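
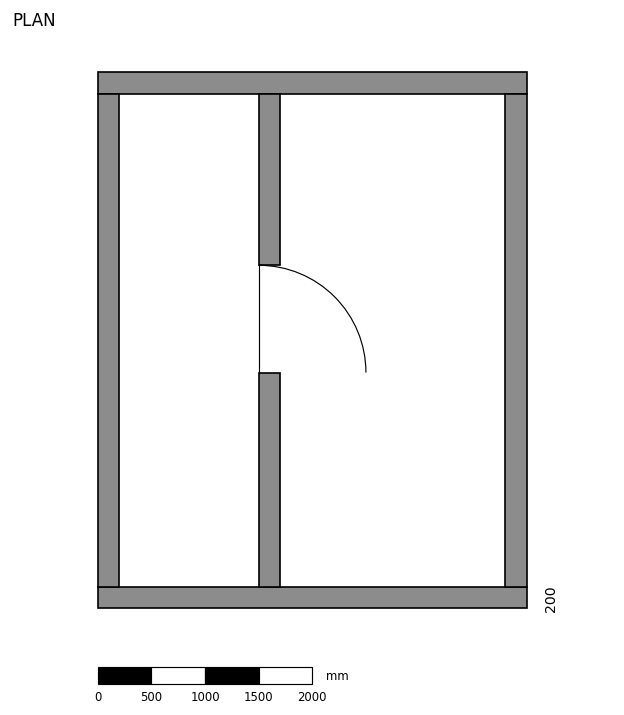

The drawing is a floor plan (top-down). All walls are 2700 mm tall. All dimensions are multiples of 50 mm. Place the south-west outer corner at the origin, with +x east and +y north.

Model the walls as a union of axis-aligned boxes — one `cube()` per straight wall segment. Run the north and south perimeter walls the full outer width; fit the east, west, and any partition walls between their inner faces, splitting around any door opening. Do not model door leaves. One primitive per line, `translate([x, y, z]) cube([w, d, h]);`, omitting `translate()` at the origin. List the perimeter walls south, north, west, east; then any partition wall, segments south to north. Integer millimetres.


cube([4000, 200, 2700]);
translate([0, 4800, 0]) cube([4000, 200, 2700]);
translate([0, 200, 0]) cube([200, 4600, 2700]);
translate([3800, 200, 0]) cube([200, 4600, 2700]);
translate([1500, 200, 0]) cube([200, 2000, 2700]);
translate([1500, 3200, 0]) cube([200, 1600, 2700]);


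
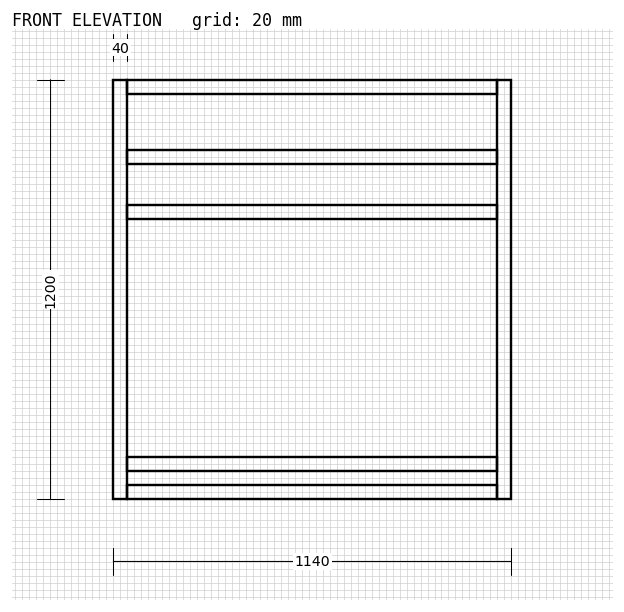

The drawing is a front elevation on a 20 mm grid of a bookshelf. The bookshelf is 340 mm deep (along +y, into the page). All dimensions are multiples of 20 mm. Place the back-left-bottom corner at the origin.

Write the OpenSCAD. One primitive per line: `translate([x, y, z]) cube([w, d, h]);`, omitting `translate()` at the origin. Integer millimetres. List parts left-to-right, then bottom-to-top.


cube([40, 340, 1200]);
translate([40, 0, 0]) cube([1060, 340, 40]);
translate([40, 0, 80]) cube([1060, 340, 40]);
translate([40, 0, 800]) cube([1060, 340, 40]);
translate([40, 0, 960]) cube([1060, 340, 40]);
translate([40, 0, 1160]) cube([1060, 340, 40]);
translate([1100, 0, 0]) cube([40, 340, 1200]);


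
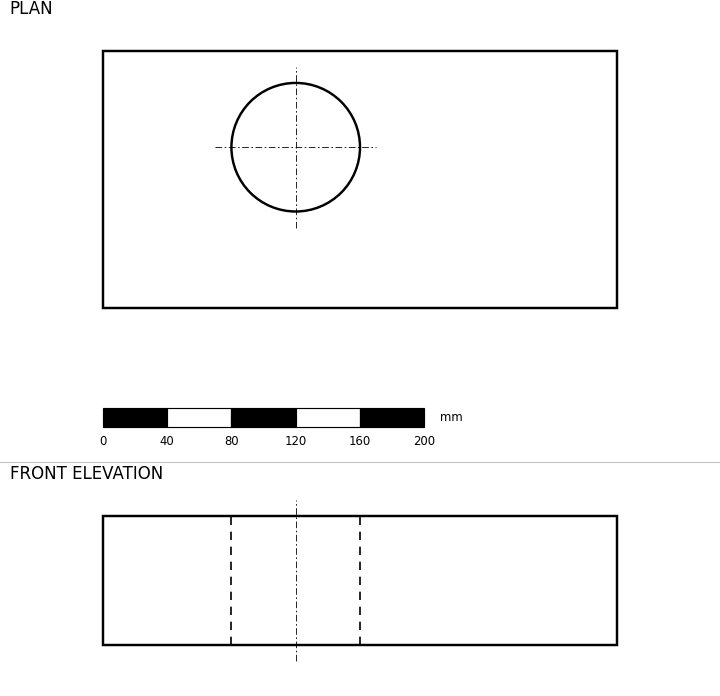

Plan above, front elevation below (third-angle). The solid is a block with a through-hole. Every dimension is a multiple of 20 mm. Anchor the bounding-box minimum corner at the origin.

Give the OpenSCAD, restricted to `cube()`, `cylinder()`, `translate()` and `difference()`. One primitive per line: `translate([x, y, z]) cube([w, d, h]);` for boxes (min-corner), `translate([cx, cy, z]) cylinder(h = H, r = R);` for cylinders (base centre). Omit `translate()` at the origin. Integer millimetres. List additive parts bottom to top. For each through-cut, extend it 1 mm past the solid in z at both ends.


difference() {
  cube([320, 160, 80]);
  translate([120, 100, -1]) cylinder(h = 82, r = 40);
}


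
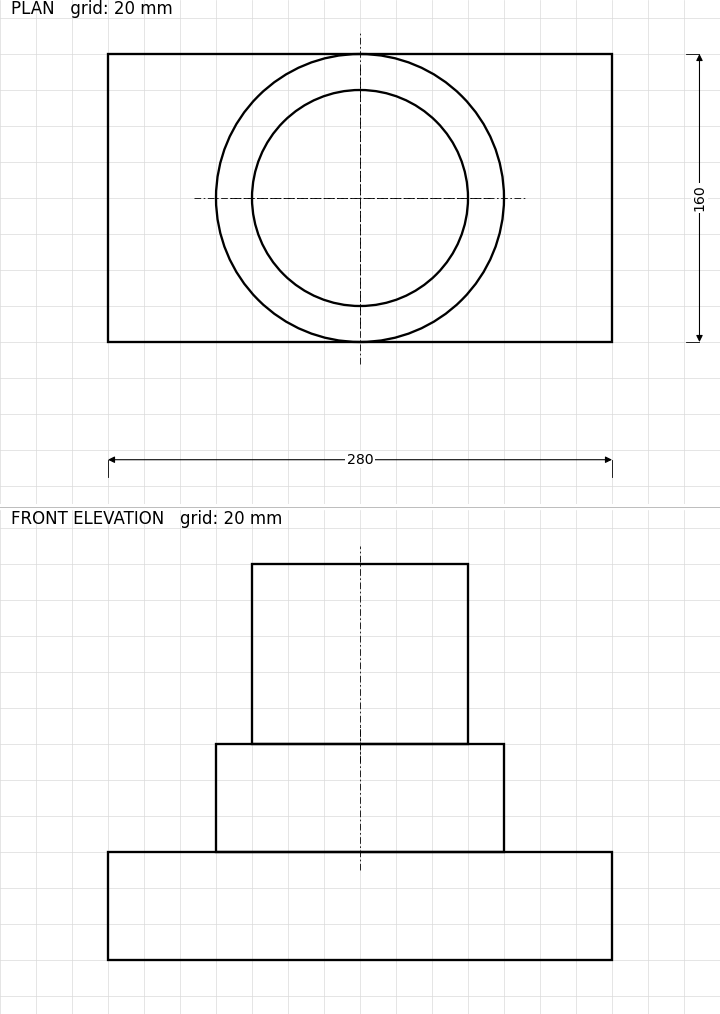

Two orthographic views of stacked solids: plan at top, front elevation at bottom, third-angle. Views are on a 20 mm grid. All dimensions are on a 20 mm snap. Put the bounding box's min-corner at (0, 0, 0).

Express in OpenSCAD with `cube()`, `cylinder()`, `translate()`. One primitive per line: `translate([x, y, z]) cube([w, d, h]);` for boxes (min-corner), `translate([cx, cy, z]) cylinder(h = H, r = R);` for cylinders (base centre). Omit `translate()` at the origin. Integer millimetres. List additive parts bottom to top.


cube([280, 160, 60]);
translate([140, 80, 60]) cylinder(h = 60, r = 80);
translate([140, 80, 120]) cylinder(h = 100, r = 60);


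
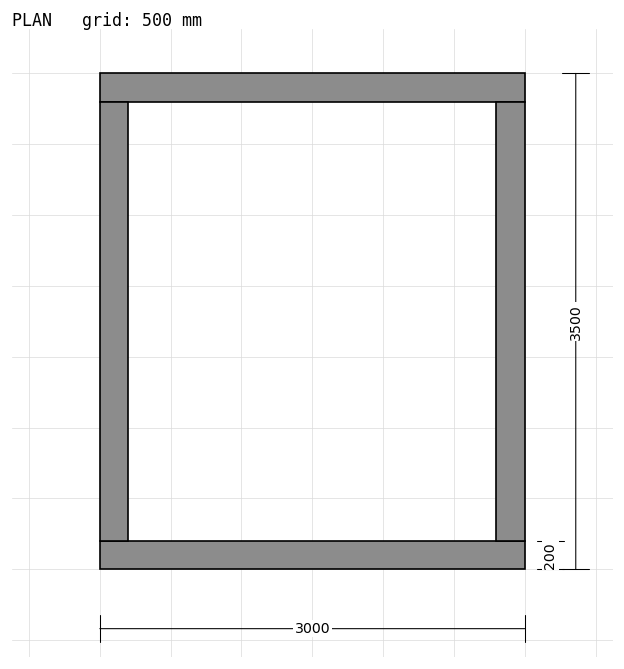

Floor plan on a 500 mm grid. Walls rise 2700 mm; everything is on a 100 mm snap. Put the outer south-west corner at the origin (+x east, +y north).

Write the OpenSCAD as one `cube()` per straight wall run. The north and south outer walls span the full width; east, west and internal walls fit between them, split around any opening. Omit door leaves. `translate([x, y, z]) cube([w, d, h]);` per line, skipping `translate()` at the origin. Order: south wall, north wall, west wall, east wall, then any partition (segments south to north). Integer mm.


cube([3000, 200, 2700]);
translate([0, 3300, 0]) cube([3000, 200, 2700]);
translate([0, 200, 0]) cube([200, 3100, 2700]);
translate([2800, 200, 0]) cube([200, 3100, 2700]);


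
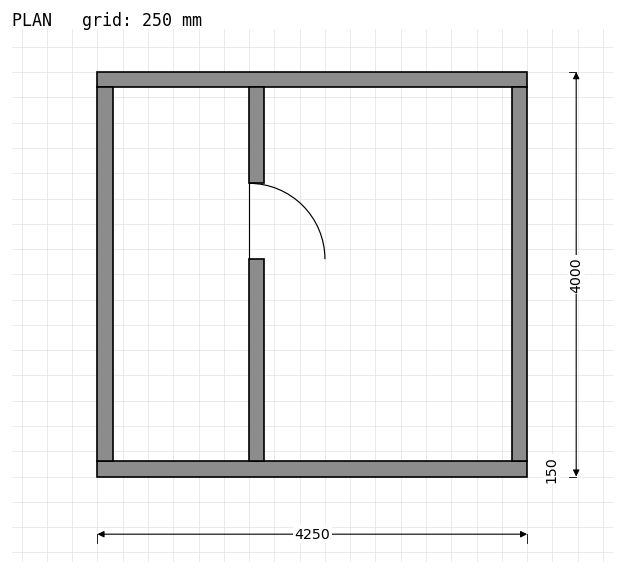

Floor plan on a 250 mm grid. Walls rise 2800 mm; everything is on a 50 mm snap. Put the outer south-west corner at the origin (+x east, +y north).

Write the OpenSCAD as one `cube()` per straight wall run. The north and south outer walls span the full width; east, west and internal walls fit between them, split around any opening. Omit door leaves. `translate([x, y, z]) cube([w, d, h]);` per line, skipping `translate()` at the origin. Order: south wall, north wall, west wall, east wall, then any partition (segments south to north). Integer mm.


cube([4250, 150, 2800]);
translate([0, 3850, 0]) cube([4250, 150, 2800]);
translate([0, 150, 0]) cube([150, 3700, 2800]);
translate([4100, 150, 0]) cube([150, 3700, 2800]);
translate([1500, 150, 0]) cube([150, 2000, 2800]);
translate([1500, 2900, 0]) cube([150, 950, 2800]);


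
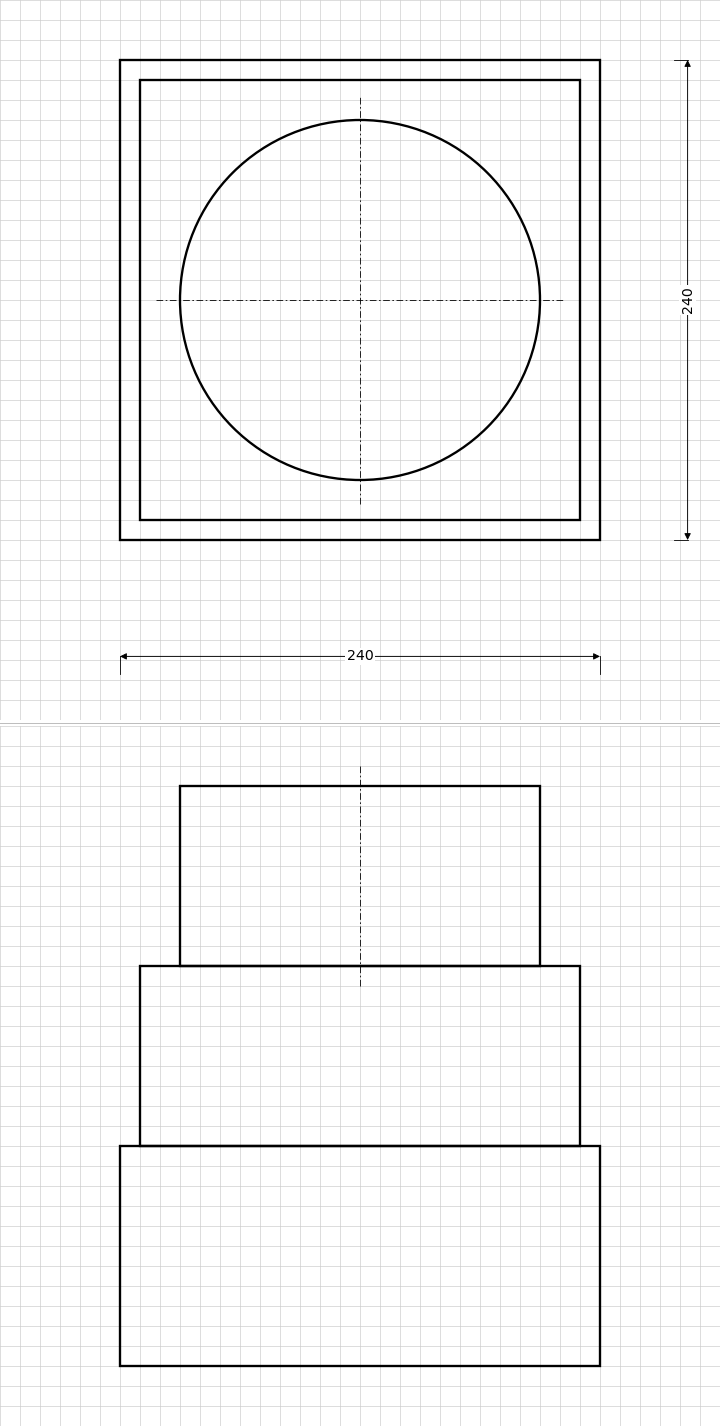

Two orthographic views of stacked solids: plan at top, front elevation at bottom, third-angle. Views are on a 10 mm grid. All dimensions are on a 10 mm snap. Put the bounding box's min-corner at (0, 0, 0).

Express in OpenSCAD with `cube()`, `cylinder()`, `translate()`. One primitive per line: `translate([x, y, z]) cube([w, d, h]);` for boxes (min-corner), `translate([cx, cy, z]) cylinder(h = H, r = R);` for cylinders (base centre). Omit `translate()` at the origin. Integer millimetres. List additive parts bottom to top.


cube([240, 240, 110]);
translate([10, 10, 110]) cube([220, 220, 90]);
translate([120, 120, 200]) cylinder(h = 90, r = 90);


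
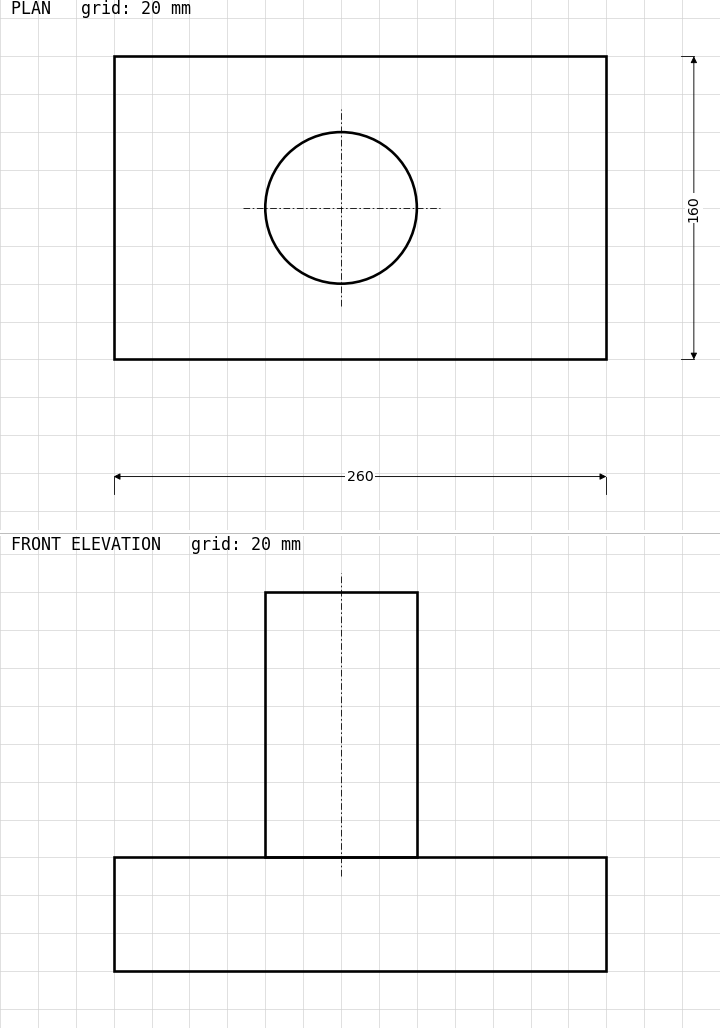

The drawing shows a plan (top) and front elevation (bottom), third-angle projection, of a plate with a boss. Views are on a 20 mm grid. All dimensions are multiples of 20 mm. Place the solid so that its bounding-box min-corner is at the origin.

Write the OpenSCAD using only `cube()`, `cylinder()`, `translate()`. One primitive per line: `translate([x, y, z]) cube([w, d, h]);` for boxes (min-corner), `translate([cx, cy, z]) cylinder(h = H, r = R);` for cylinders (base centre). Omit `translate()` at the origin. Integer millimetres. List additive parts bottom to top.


cube([260, 160, 60]);
translate([120, 80, 60]) cylinder(h = 140, r = 40);


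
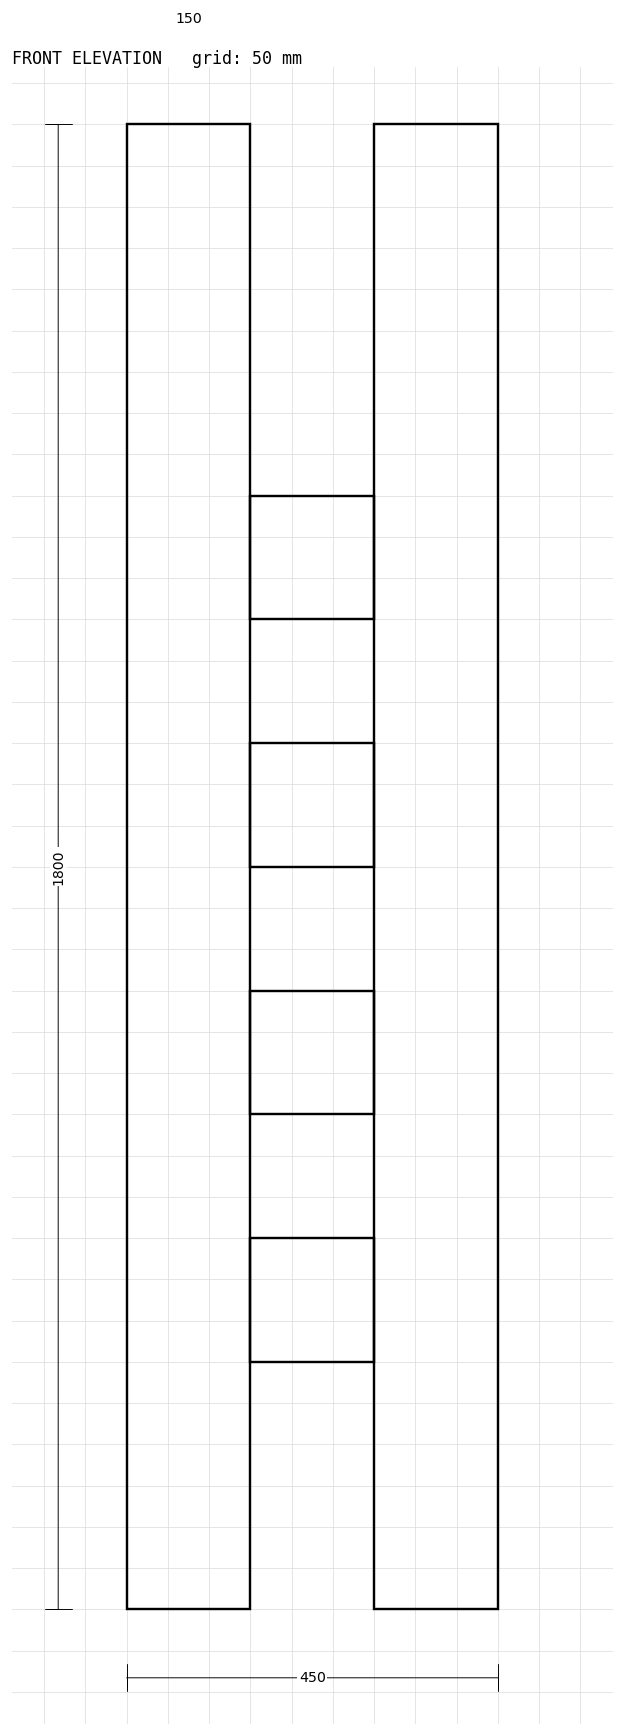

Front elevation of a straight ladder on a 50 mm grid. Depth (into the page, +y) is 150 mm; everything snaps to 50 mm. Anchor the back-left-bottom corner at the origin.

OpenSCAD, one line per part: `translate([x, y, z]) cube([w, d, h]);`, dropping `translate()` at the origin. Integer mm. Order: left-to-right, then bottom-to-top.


cube([150, 150, 1800]);
translate([150, 0, 300]) cube([150, 150, 150]);
translate([150, 0, 600]) cube([150, 150, 150]);
translate([150, 0, 900]) cube([150, 150, 150]);
translate([150, 0, 1200]) cube([150, 150, 150]);
translate([300, 0, 0]) cube([150, 150, 1800]);


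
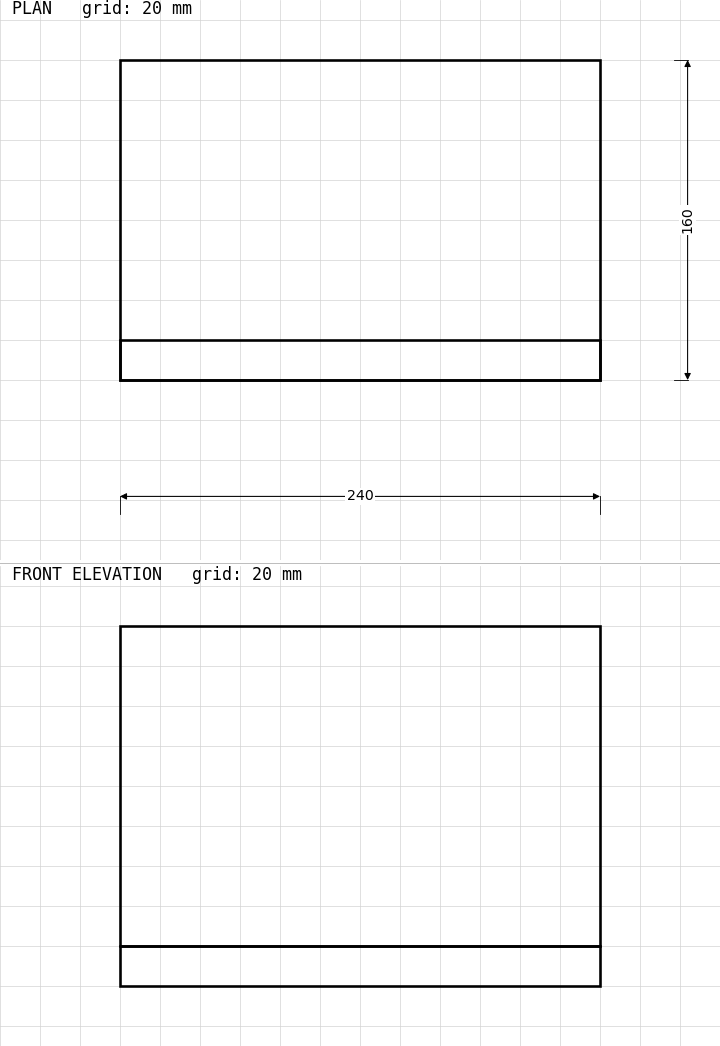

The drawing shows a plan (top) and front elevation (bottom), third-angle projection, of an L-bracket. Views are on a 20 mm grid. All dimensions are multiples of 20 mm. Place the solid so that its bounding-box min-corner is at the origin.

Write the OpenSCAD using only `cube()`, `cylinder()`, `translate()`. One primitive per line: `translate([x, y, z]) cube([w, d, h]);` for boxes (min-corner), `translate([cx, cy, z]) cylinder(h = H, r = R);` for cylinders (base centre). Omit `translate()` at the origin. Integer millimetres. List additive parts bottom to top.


cube([240, 160, 20]);
translate([0, 0, 20]) cube([240, 20, 160]);


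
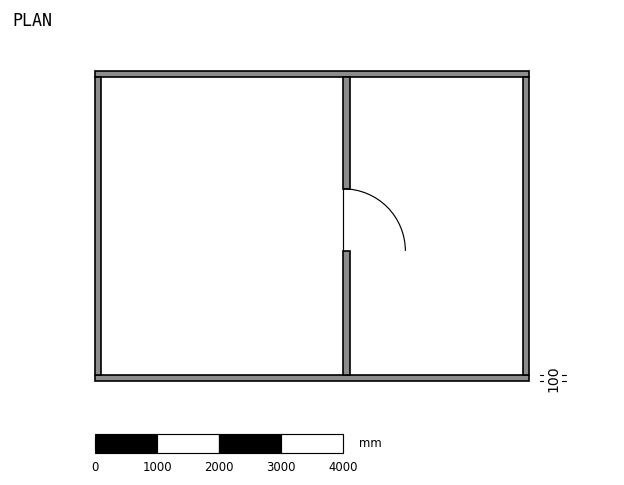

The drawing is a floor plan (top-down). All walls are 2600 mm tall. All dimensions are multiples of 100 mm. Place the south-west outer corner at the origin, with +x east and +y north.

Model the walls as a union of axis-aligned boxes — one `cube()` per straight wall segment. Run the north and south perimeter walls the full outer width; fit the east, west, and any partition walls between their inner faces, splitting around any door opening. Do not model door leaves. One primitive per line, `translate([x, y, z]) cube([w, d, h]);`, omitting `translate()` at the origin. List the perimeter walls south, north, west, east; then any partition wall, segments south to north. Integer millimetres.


cube([7000, 100, 2600]);
translate([0, 4900, 0]) cube([7000, 100, 2600]);
translate([0, 100, 0]) cube([100, 4800, 2600]);
translate([6900, 100, 0]) cube([100, 4800, 2600]);
translate([4000, 100, 0]) cube([100, 2000, 2600]);
translate([4000, 3100, 0]) cube([100, 1800, 2600]);


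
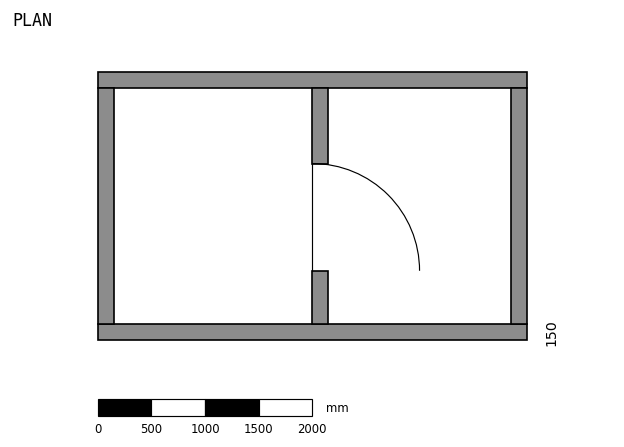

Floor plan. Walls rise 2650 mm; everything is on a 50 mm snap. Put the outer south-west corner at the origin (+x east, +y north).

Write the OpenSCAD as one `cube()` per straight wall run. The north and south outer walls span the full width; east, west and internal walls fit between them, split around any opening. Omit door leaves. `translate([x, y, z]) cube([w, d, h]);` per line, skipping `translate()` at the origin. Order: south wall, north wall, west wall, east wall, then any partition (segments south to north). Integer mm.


cube([4000, 150, 2650]);
translate([0, 2350, 0]) cube([4000, 150, 2650]);
translate([0, 150, 0]) cube([150, 2200, 2650]);
translate([3850, 150, 0]) cube([150, 2200, 2650]);
translate([2000, 150, 0]) cube([150, 500, 2650]);
translate([2000, 1650, 0]) cube([150, 700, 2650]);


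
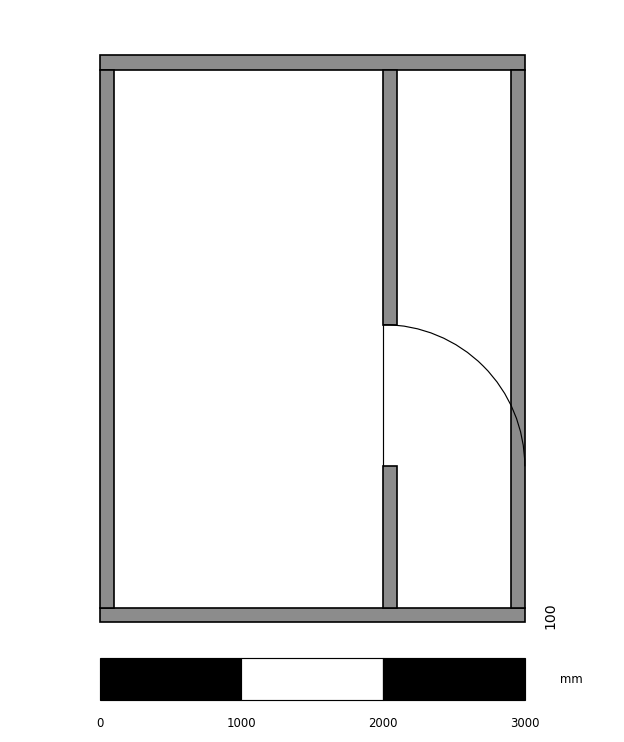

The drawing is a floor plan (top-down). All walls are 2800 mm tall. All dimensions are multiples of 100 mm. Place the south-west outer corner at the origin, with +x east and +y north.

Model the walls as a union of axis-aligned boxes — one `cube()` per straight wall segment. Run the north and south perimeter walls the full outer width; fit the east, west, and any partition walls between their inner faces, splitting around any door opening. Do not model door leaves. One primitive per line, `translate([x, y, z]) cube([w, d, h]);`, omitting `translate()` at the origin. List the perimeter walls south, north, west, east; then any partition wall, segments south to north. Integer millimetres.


cube([3000, 100, 2800]);
translate([0, 3900, 0]) cube([3000, 100, 2800]);
translate([0, 100, 0]) cube([100, 3800, 2800]);
translate([2900, 100, 0]) cube([100, 3800, 2800]);
translate([2000, 100, 0]) cube([100, 1000, 2800]);
translate([2000, 2100, 0]) cube([100, 1800, 2800]);


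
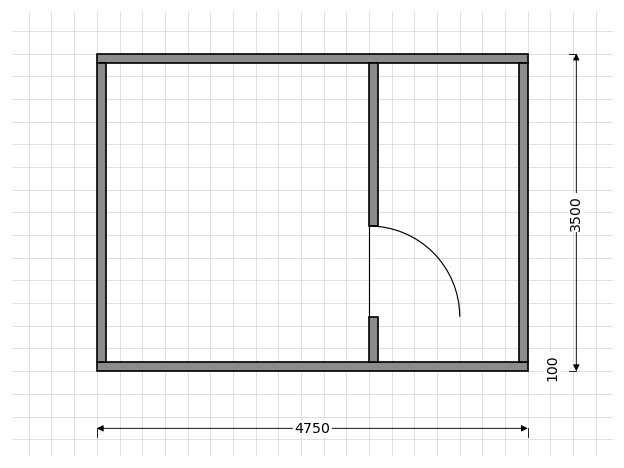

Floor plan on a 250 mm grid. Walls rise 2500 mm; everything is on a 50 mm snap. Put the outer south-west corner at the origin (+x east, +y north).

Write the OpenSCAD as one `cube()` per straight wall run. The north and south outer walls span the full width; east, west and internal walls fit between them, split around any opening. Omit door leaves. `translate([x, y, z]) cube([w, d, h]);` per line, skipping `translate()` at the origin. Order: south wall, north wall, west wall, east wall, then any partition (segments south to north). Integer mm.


cube([4750, 100, 2500]);
translate([0, 3400, 0]) cube([4750, 100, 2500]);
translate([0, 100, 0]) cube([100, 3300, 2500]);
translate([4650, 100, 0]) cube([100, 3300, 2500]);
translate([3000, 100, 0]) cube([100, 500, 2500]);
translate([3000, 1600, 0]) cube([100, 1800, 2500]);


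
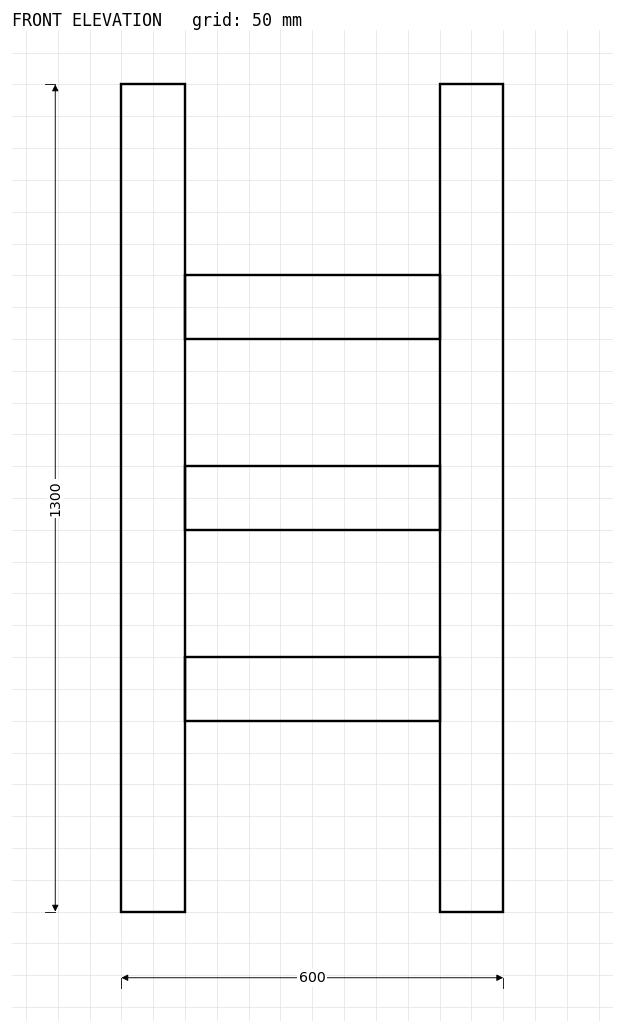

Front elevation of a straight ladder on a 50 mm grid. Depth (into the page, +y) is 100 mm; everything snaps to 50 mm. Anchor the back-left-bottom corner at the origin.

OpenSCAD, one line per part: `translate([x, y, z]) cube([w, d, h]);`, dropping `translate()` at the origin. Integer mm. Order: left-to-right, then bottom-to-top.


cube([100, 100, 1300]);
translate([100, 0, 300]) cube([400, 100, 100]);
translate([100, 0, 600]) cube([400, 100, 100]);
translate([100, 0, 900]) cube([400, 100, 100]);
translate([500, 0, 0]) cube([100, 100, 1300]);


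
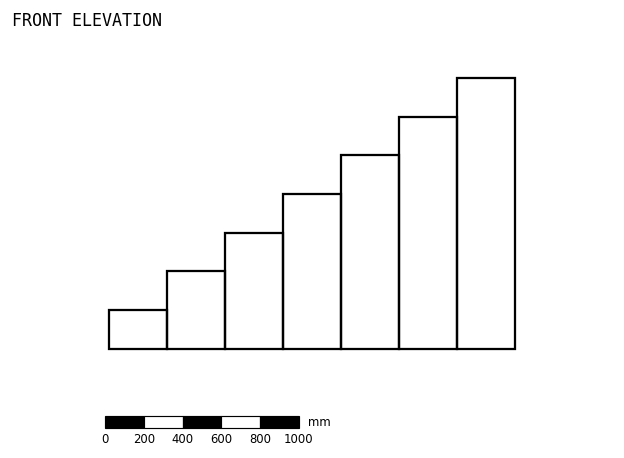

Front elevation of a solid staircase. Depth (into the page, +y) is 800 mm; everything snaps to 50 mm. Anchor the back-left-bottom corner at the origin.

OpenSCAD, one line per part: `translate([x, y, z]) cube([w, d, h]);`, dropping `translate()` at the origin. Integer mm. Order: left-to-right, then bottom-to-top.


cube([300, 800, 200]);
translate([300, 0, 0]) cube([300, 800, 400]);
translate([600, 0, 0]) cube([300, 800, 600]);
translate([900, 0, 0]) cube([300, 800, 800]);
translate([1200, 0, 0]) cube([300, 800, 1000]);
translate([1500, 0, 0]) cube([300, 800, 1200]);
translate([1800, 0, 0]) cube([300, 800, 1400]);


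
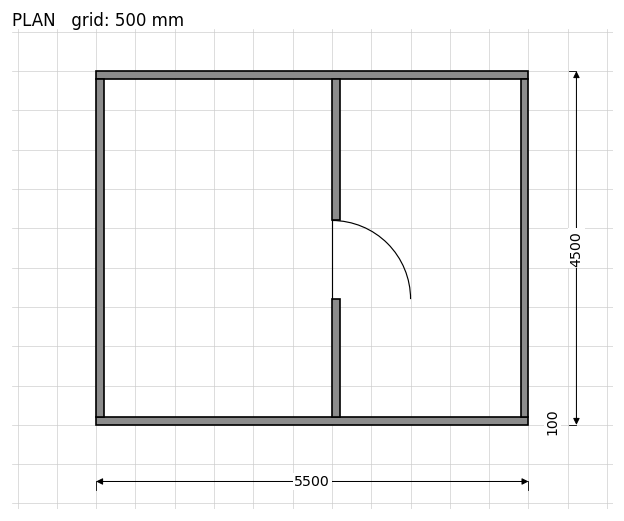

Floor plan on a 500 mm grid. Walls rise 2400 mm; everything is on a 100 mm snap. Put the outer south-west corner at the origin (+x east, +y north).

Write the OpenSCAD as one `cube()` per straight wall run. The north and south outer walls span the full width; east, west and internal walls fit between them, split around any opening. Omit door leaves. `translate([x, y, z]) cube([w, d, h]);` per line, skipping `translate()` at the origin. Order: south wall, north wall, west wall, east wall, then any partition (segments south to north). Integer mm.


cube([5500, 100, 2400]);
translate([0, 4400, 0]) cube([5500, 100, 2400]);
translate([0, 100, 0]) cube([100, 4300, 2400]);
translate([5400, 100, 0]) cube([100, 4300, 2400]);
translate([3000, 100, 0]) cube([100, 1500, 2400]);
translate([3000, 2600, 0]) cube([100, 1800, 2400]);


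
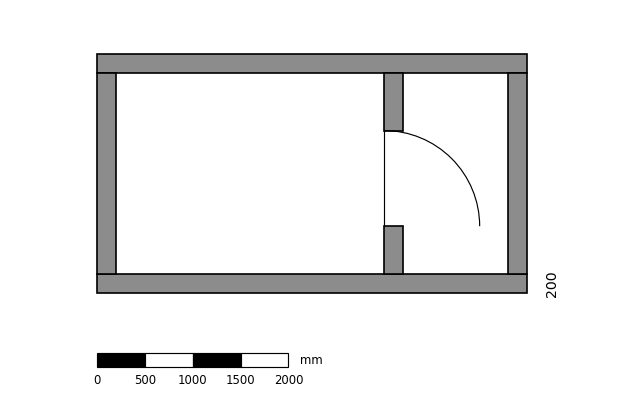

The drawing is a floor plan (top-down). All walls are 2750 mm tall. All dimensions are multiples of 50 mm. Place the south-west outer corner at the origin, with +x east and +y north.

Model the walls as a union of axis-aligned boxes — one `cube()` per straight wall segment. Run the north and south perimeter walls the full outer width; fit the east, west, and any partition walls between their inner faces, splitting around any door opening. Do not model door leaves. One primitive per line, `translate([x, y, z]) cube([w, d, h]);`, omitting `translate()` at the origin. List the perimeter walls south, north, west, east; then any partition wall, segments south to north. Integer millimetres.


cube([4500, 200, 2750]);
translate([0, 2300, 0]) cube([4500, 200, 2750]);
translate([0, 200, 0]) cube([200, 2100, 2750]);
translate([4300, 200, 0]) cube([200, 2100, 2750]);
translate([3000, 200, 0]) cube([200, 500, 2750]);
translate([3000, 1700, 0]) cube([200, 600, 2750]);


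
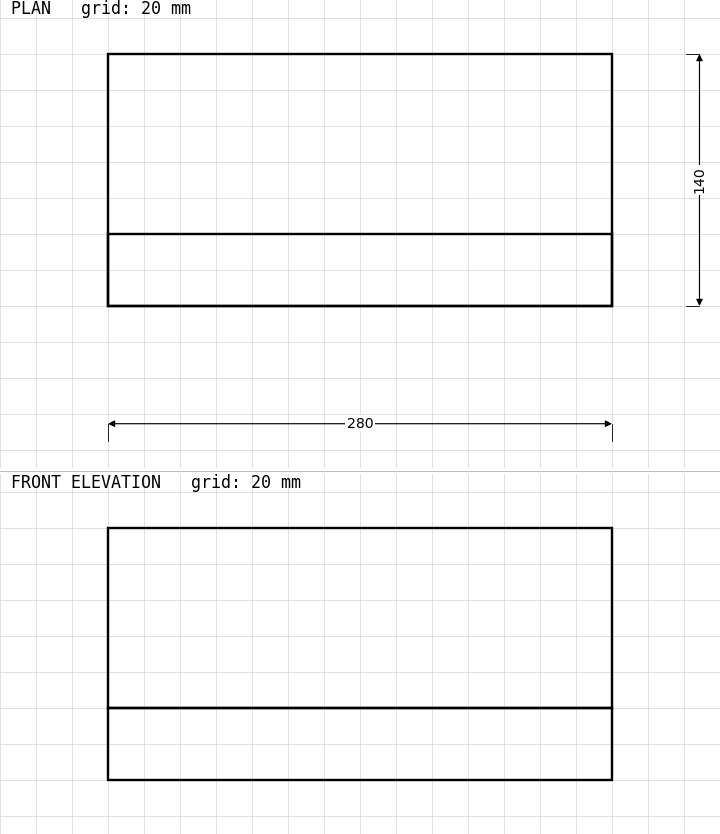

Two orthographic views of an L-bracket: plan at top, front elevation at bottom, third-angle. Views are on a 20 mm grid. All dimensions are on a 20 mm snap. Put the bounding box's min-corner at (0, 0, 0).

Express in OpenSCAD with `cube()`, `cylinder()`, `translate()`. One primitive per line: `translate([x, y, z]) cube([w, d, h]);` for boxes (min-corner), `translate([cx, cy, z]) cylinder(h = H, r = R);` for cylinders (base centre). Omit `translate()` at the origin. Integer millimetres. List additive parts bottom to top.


cube([280, 140, 40]);
translate([0, 0, 40]) cube([280, 40, 100]);


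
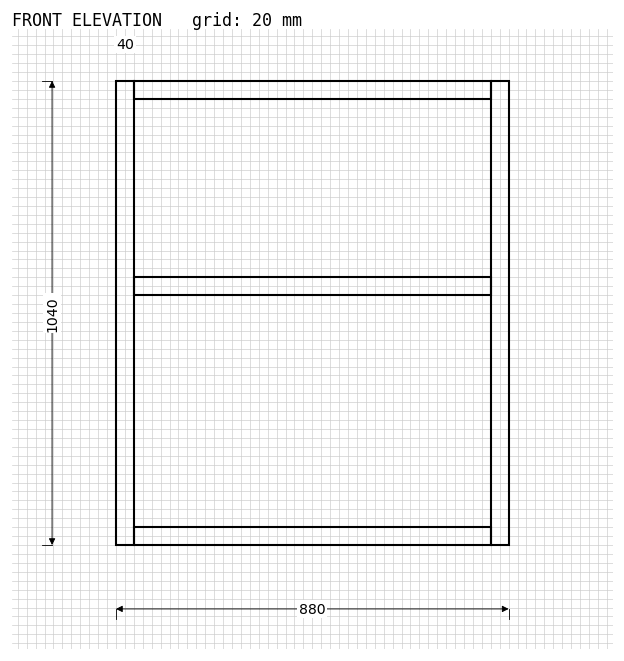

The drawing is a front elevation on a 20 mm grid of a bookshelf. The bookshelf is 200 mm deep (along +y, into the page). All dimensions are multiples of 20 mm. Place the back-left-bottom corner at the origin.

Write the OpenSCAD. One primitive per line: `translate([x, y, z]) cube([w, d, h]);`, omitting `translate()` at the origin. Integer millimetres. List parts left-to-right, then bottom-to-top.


cube([40, 200, 1040]);
translate([40, 0, 0]) cube([800, 200, 40]);
translate([40, 0, 560]) cube([800, 200, 40]);
translate([40, 0, 1000]) cube([800, 200, 40]);
translate([840, 0, 0]) cube([40, 200, 1040]);


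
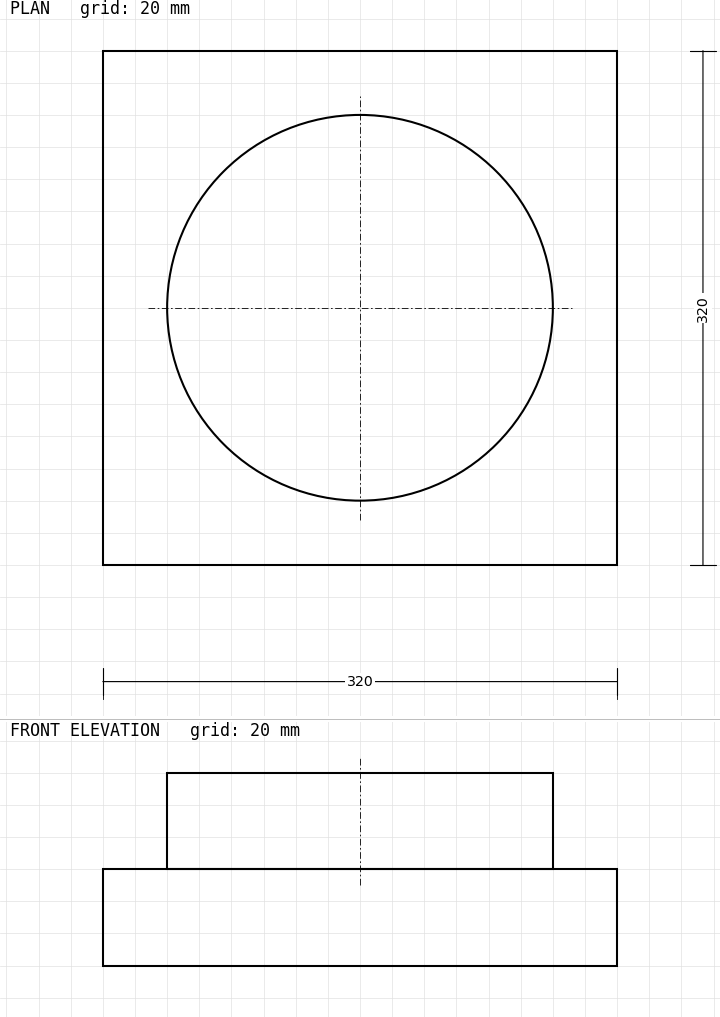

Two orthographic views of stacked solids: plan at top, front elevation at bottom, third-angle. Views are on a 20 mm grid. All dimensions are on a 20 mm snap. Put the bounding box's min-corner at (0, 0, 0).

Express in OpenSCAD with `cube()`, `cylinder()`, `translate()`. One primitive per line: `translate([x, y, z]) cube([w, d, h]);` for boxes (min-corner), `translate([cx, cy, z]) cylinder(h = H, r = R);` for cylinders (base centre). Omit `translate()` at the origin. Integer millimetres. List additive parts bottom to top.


cube([320, 320, 60]);
translate([160, 160, 60]) cylinder(h = 60, r = 120);


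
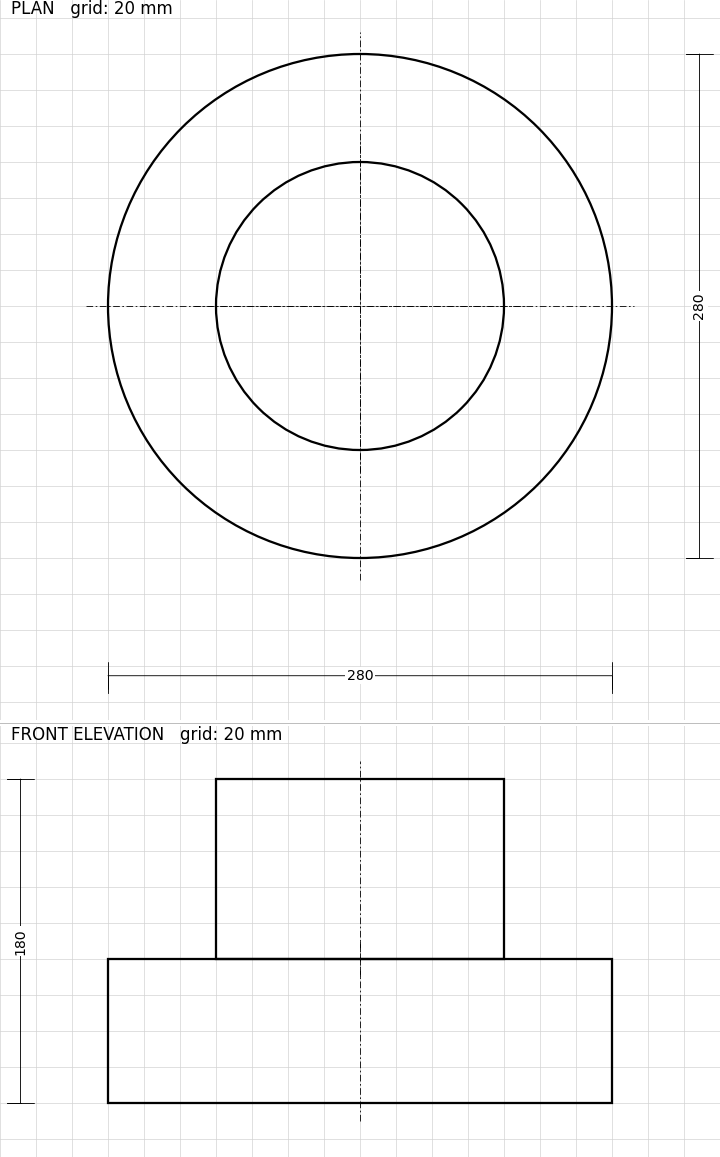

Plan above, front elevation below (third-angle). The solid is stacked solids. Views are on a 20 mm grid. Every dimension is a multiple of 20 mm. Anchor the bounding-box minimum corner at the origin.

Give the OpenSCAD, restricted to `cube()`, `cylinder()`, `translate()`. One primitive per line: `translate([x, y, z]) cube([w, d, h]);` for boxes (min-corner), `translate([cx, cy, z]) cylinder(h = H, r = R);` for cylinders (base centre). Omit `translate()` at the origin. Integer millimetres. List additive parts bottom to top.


translate([140, 140, 0]) cylinder(h = 80, r = 140);
translate([140, 140, 80]) cylinder(h = 100, r = 80);


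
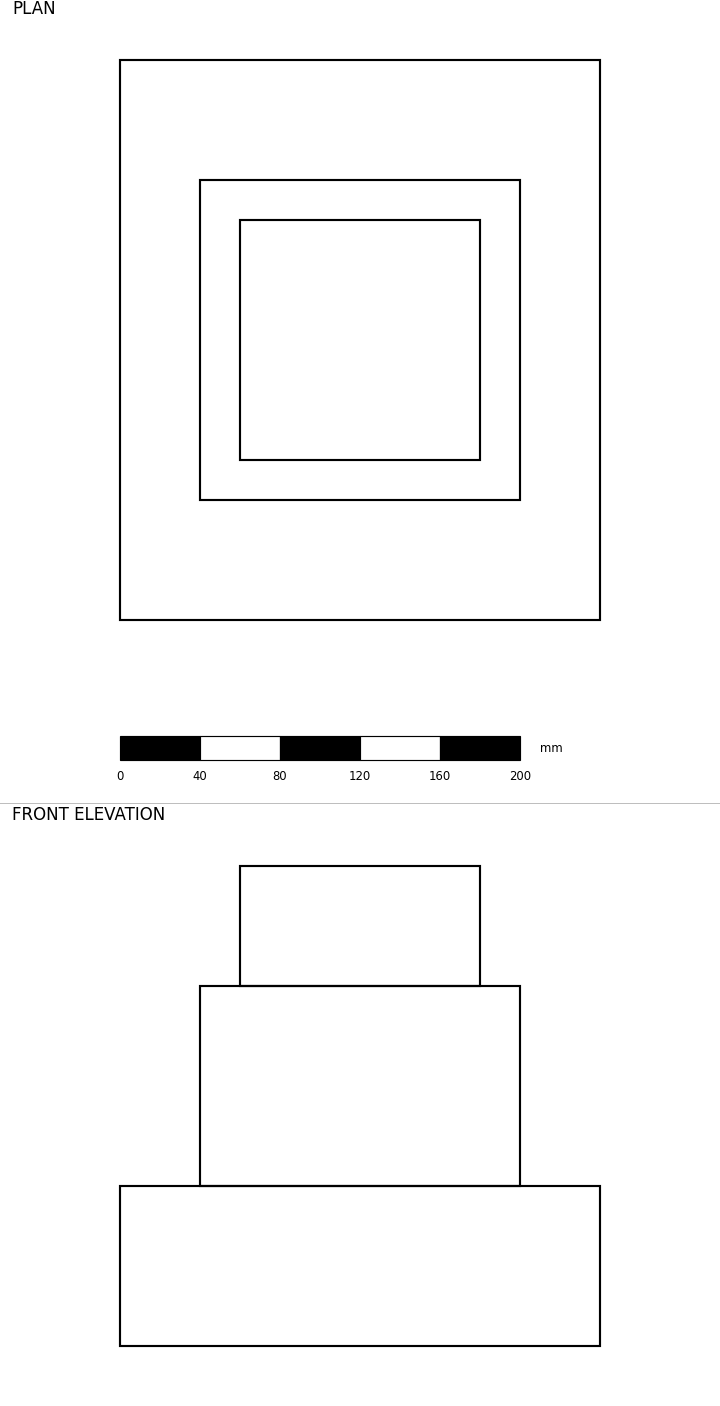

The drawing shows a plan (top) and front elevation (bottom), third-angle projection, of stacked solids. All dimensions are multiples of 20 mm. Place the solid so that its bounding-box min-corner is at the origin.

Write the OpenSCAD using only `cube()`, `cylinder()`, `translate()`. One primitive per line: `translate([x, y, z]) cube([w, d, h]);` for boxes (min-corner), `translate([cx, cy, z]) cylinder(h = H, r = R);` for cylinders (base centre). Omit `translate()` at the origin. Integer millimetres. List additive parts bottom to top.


cube([240, 280, 80]);
translate([40, 60, 80]) cube([160, 160, 100]);
translate([60, 80, 180]) cube([120, 120, 60]);


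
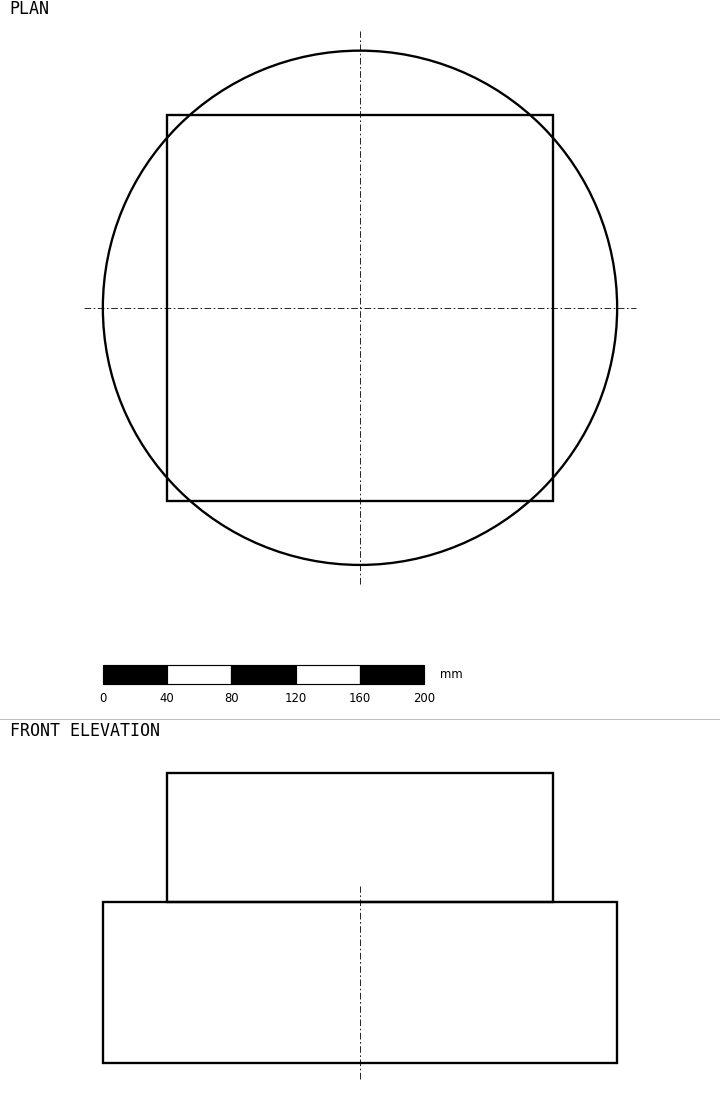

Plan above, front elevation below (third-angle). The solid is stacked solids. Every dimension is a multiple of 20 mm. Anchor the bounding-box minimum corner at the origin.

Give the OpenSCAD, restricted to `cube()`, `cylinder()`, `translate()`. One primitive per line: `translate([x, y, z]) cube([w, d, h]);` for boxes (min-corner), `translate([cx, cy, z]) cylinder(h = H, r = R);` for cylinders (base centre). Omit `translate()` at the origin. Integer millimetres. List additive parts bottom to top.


translate([160, 160, 0]) cylinder(h = 100, r = 160);
translate([40, 40, 100]) cube([240, 240, 80]);


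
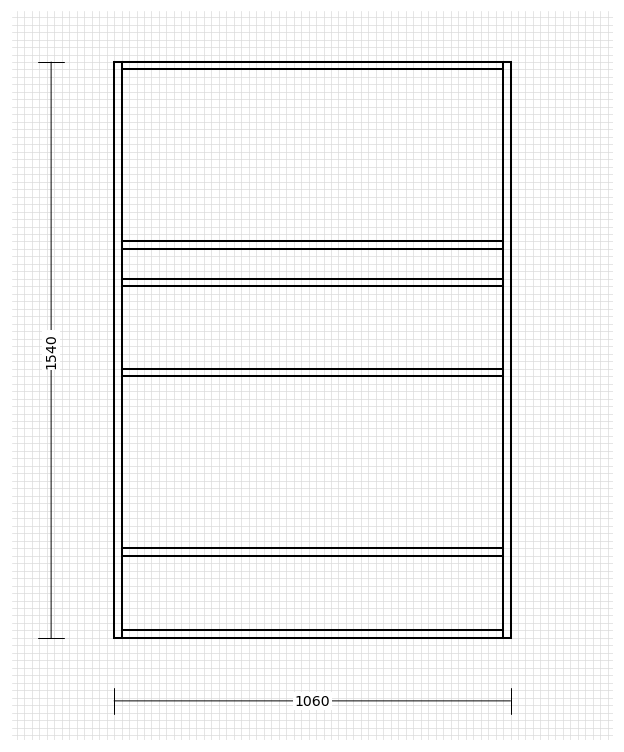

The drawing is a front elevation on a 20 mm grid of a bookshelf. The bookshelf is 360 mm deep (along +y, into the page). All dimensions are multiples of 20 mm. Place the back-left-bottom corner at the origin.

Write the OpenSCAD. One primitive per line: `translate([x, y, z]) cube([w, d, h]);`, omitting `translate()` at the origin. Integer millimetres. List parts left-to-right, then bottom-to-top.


cube([20, 360, 1540]);
translate([20, 0, 0]) cube([1020, 360, 20]);
translate([20, 0, 220]) cube([1020, 360, 20]);
translate([20, 0, 700]) cube([1020, 360, 20]);
translate([20, 0, 940]) cube([1020, 360, 20]);
translate([20, 0, 1040]) cube([1020, 360, 20]);
translate([20, 0, 1520]) cube([1020, 360, 20]);
translate([1040, 0, 0]) cube([20, 360, 1540]);


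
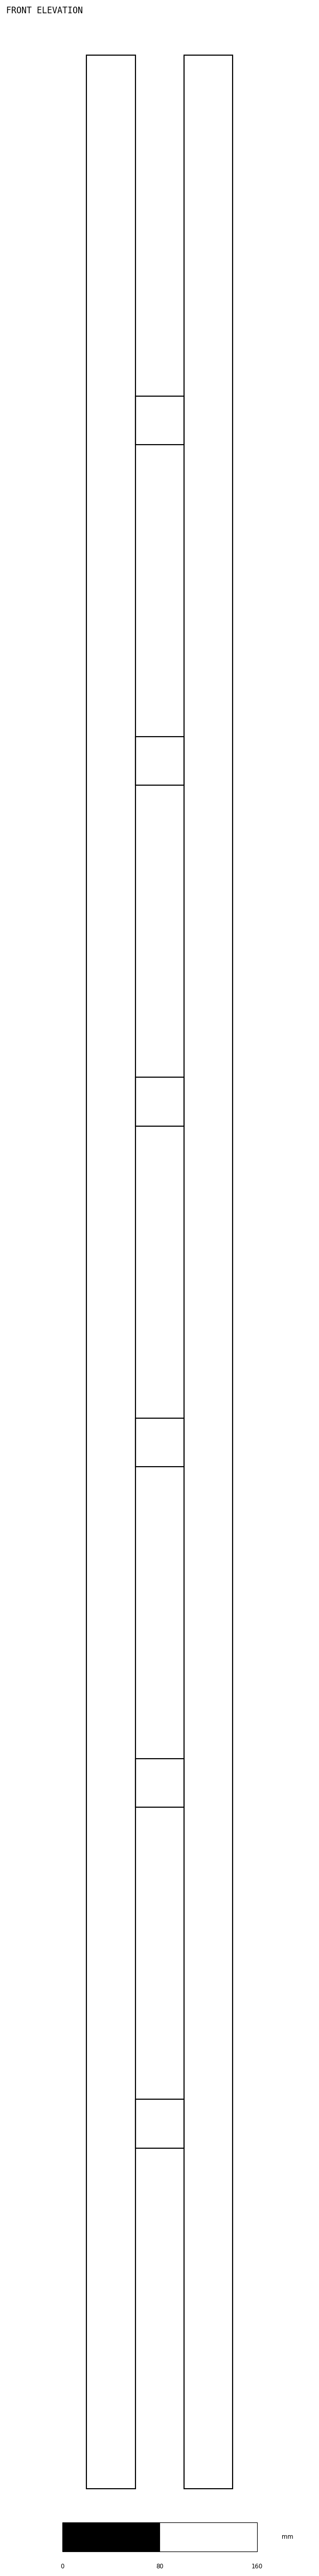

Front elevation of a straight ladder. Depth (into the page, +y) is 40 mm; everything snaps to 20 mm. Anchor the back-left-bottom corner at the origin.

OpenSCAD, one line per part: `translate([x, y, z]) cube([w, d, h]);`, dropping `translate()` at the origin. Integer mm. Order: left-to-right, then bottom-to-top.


cube([40, 40, 2000]);
translate([40, 0, 280]) cube([40, 40, 40]);
translate([40, 0, 560]) cube([40, 40, 40]);
translate([40, 0, 840]) cube([40, 40, 40]);
translate([40, 0, 1120]) cube([40, 40, 40]);
translate([40, 0, 1400]) cube([40, 40, 40]);
translate([40, 0, 1680]) cube([40, 40, 40]);
translate([80, 0, 0]) cube([40, 40, 2000]);


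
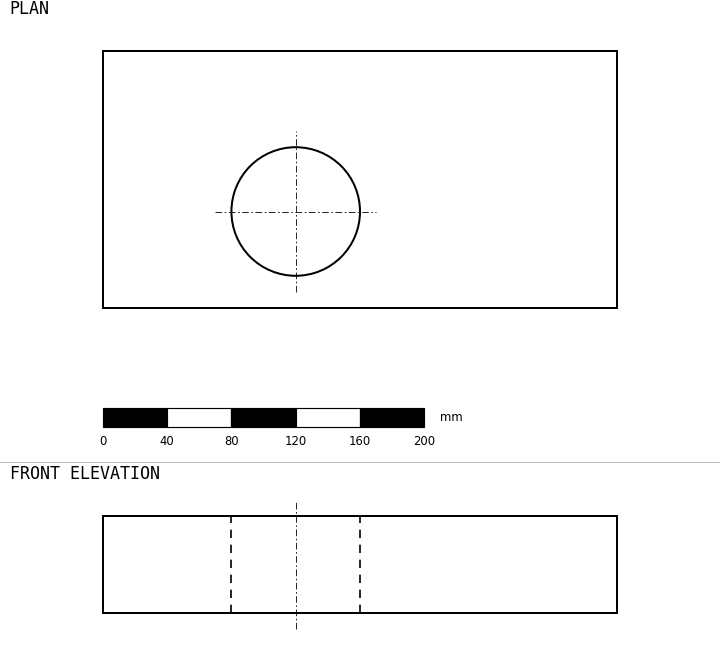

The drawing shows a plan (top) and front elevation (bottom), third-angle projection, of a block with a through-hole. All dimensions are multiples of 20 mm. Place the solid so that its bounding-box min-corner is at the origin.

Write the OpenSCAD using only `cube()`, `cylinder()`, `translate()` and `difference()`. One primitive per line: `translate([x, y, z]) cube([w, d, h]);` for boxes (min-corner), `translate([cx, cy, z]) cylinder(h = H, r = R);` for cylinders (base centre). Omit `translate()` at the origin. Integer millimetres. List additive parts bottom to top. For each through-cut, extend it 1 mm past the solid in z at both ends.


difference() {
  cube([320, 160, 60]);
  translate([120, 60, -1]) cylinder(h = 62, r = 40);
}


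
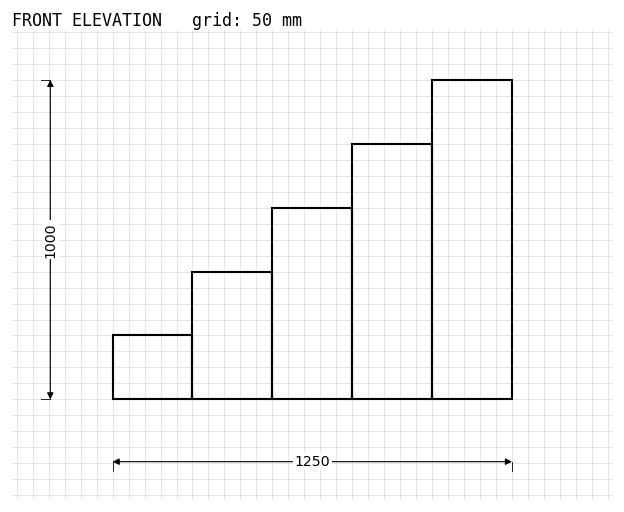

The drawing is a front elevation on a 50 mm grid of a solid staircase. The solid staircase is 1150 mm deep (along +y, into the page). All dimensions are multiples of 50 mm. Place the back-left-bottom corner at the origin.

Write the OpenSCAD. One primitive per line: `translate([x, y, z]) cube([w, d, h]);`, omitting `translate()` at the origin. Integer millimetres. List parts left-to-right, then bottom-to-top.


cube([250, 1150, 200]);
translate([250, 0, 0]) cube([250, 1150, 400]);
translate([500, 0, 0]) cube([250, 1150, 600]);
translate([750, 0, 0]) cube([250, 1150, 800]);
translate([1000, 0, 0]) cube([250, 1150, 1000]);


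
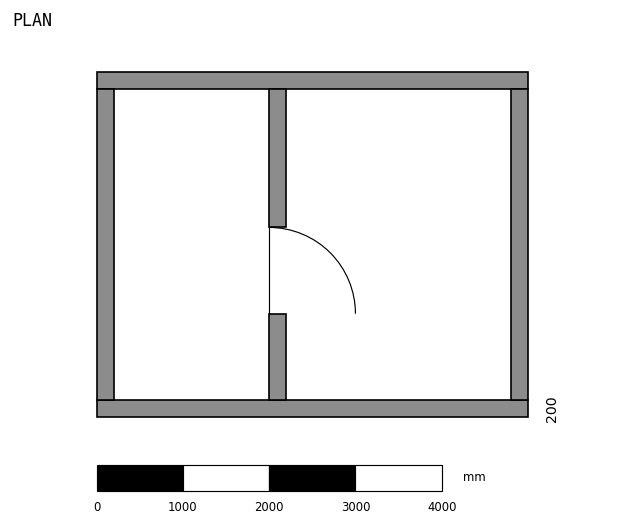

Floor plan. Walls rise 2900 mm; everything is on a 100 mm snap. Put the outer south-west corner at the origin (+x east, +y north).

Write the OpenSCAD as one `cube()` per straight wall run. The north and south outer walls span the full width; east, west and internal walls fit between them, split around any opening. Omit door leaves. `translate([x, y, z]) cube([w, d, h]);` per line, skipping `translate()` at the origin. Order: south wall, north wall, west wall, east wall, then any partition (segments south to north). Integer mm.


cube([5000, 200, 2900]);
translate([0, 3800, 0]) cube([5000, 200, 2900]);
translate([0, 200, 0]) cube([200, 3600, 2900]);
translate([4800, 200, 0]) cube([200, 3600, 2900]);
translate([2000, 200, 0]) cube([200, 1000, 2900]);
translate([2000, 2200, 0]) cube([200, 1600, 2900]);


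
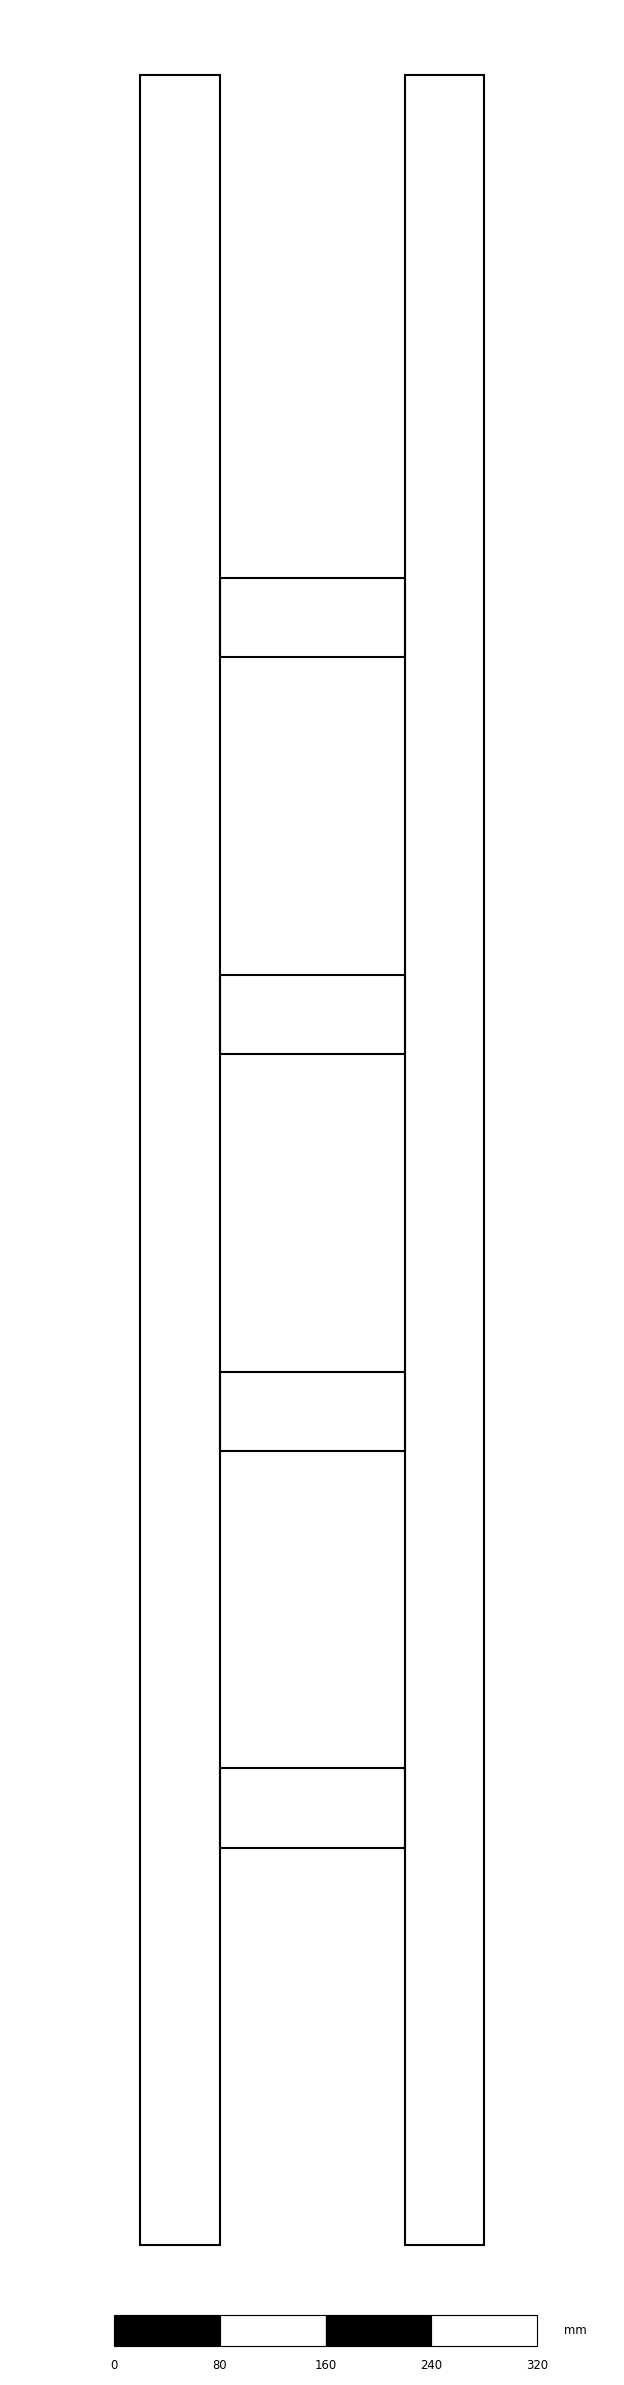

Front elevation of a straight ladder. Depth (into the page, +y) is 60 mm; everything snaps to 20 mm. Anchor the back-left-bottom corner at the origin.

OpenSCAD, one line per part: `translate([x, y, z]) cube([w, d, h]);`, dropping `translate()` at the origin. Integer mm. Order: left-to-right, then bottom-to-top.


cube([60, 60, 1640]);
translate([60, 0, 300]) cube([140, 60, 60]);
translate([60, 0, 600]) cube([140, 60, 60]);
translate([60, 0, 900]) cube([140, 60, 60]);
translate([60, 0, 1200]) cube([140, 60, 60]);
translate([200, 0, 0]) cube([60, 60, 1640]);


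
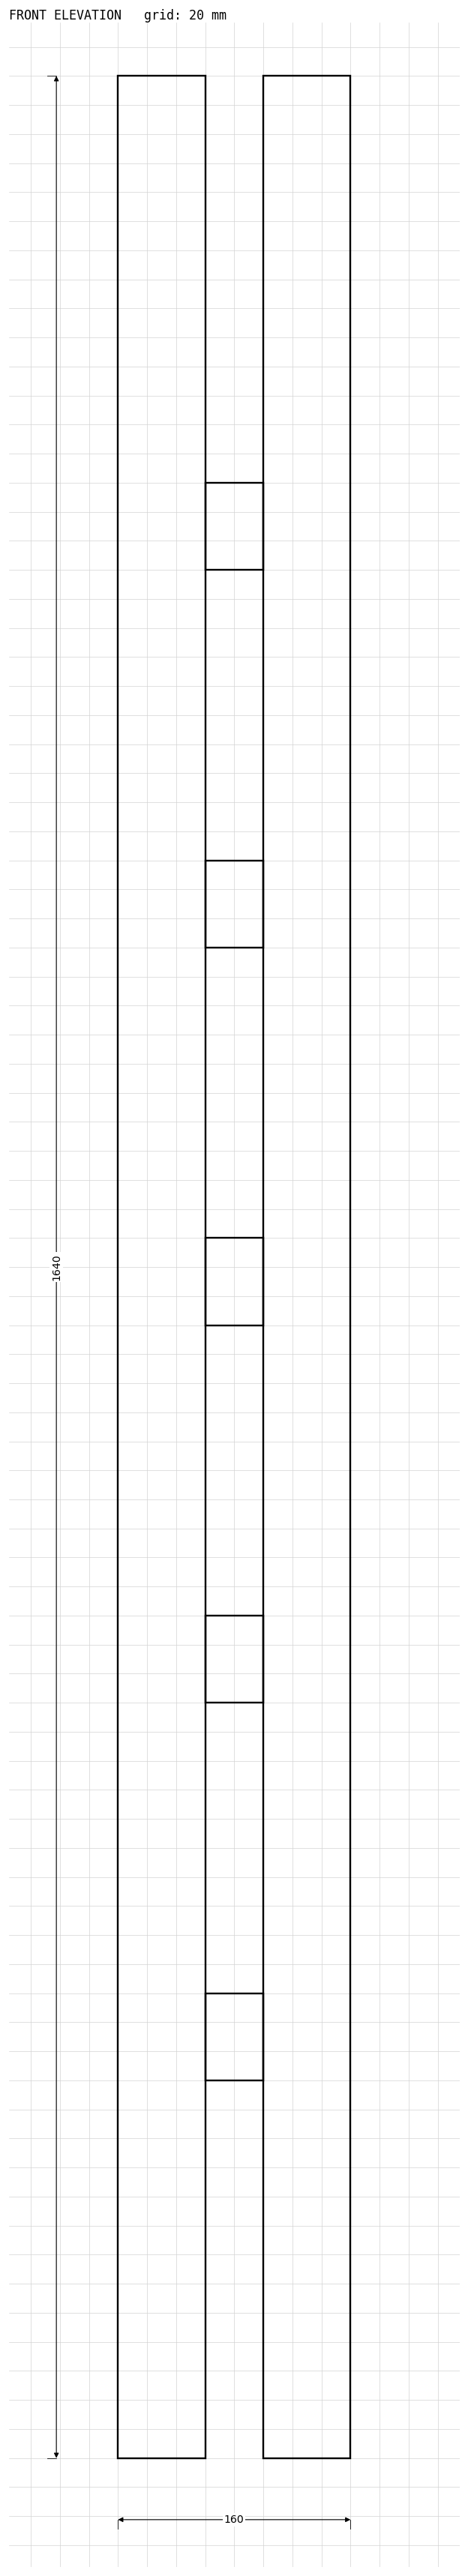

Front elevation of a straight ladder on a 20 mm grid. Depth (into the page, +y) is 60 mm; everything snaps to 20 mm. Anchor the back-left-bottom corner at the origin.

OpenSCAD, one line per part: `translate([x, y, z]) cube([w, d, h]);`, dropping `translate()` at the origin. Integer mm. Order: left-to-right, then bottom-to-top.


cube([60, 60, 1640]);
translate([60, 0, 260]) cube([40, 60, 60]);
translate([60, 0, 520]) cube([40, 60, 60]);
translate([60, 0, 780]) cube([40, 60, 60]);
translate([60, 0, 1040]) cube([40, 60, 60]);
translate([60, 0, 1300]) cube([40, 60, 60]);
translate([100, 0, 0]) cube([60, 60, 1640]);


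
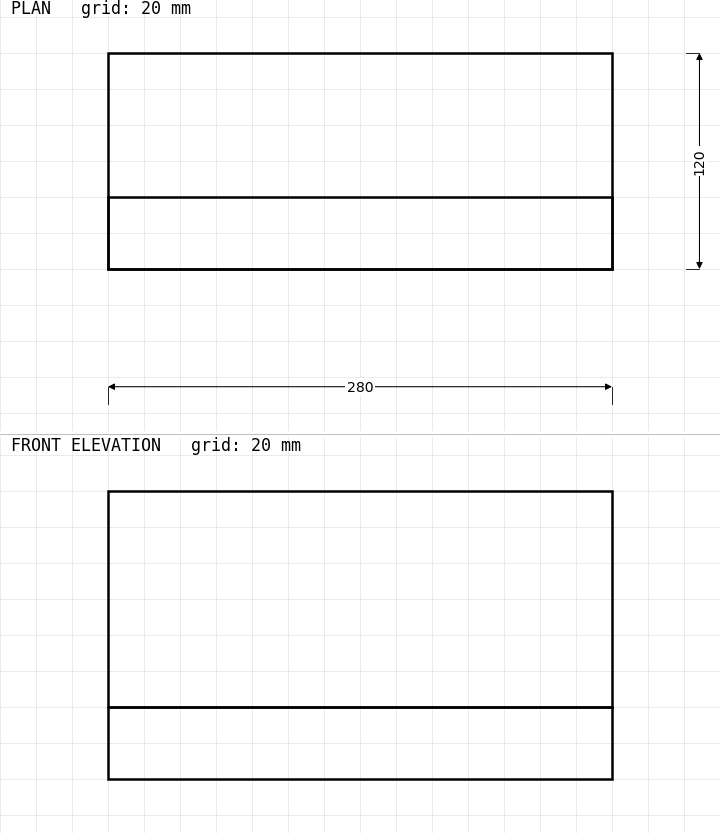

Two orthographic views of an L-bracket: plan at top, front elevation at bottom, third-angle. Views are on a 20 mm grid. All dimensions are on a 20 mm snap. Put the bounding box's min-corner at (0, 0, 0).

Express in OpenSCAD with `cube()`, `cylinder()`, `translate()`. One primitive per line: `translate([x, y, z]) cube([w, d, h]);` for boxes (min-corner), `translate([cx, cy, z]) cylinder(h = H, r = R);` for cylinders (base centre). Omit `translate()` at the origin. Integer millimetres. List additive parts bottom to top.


cube([280, 120, 40]);
translate([0, 0, 40]) cube([280, 40, 120]);


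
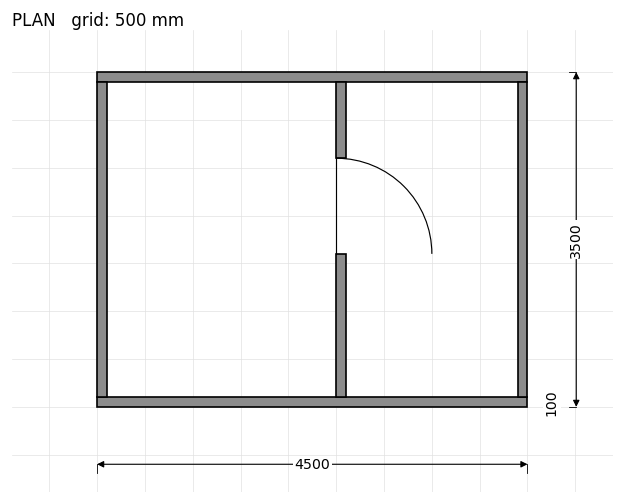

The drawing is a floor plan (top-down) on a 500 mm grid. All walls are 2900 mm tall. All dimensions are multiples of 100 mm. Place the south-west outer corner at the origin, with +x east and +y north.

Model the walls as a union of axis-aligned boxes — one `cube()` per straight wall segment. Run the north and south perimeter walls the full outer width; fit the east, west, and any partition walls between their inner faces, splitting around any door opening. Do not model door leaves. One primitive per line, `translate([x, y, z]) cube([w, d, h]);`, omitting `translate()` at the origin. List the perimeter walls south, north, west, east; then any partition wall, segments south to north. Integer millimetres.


cube([4500, 100, 2900]);
translate([0, 3400, 0]) cube([4500, 100, 2900]);
translate([0, 100, 0]) cube([100, 3300, 2900]);
translate([4400, 100, 0]) cube([100, 3300, 2900]);
translate([2500, 100, 0]) cube([100, 1500, 2900]);
translate([2500, 2600, 0]) cube([100, 800, 2900]);


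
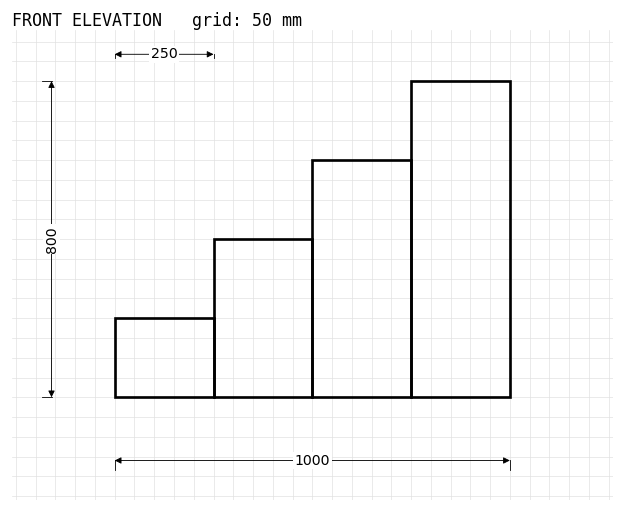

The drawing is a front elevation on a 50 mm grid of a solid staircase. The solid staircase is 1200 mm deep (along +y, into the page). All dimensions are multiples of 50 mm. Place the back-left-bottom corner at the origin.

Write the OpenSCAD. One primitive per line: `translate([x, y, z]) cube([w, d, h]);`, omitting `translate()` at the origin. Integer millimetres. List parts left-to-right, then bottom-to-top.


cube([250, 1200, 200]);
translate([250, 0, 0]) cube([250, 1200, 400]);
translate([500, 0, 0]) cube([250, 1200, 600]);
translate([750, 0, 0]) cube([250, 1200, 800]);


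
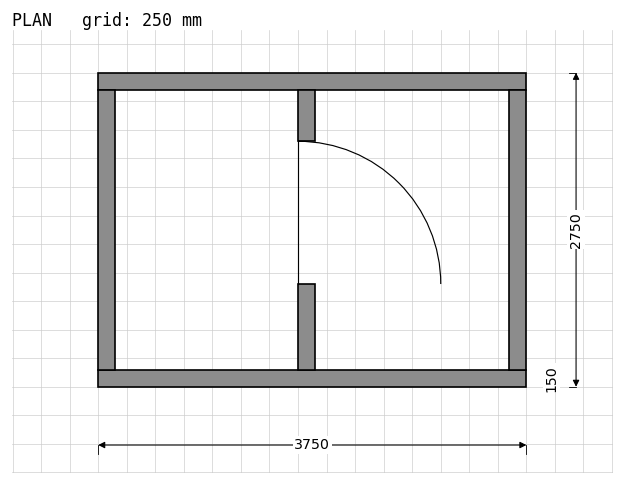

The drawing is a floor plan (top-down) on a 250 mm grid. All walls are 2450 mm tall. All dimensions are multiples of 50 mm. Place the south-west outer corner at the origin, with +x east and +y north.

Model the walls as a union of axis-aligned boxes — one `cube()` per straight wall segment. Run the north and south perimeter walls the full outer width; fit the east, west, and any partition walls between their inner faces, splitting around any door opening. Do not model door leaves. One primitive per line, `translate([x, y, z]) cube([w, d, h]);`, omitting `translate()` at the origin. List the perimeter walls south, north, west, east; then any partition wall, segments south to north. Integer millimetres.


cube([3750, 150, 2450]);
translate([0, 2600, 0]) cube([3750, 150, 2450]);
translate([0, 150, 0]) cube([150, 2450, 2450]);
translate([3600, 150, 0]) cube([150, 2450, 2450]);
translate([1750, 150, 0]) cube([150, 750, 2450]);
translate([1750, 2150, 0]) cube([150, 450, 2450]);


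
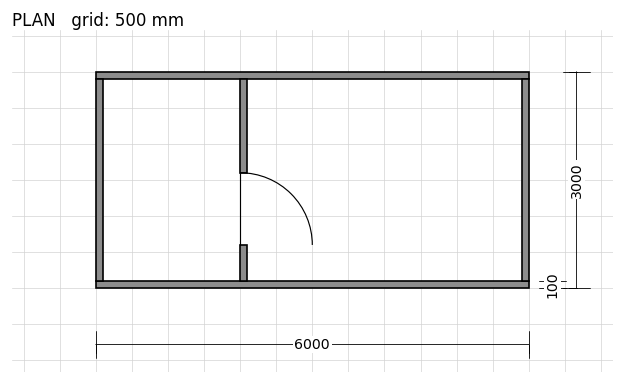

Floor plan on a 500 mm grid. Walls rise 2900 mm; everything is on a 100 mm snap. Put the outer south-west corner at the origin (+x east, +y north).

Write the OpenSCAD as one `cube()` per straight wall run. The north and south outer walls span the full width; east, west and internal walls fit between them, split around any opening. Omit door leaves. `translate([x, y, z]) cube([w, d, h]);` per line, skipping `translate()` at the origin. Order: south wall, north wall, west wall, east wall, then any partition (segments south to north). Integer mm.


cube([6000, 100, 2900]);
translate([0, 2900, 0]) cube([6000, 100, 2900]);
translate([0, 100, 0]) cube([100, 2800, 2900]);
translate([5900, 100, 0]) cube([100, 2800, 2900]);
translate([2000, 100, 0]) cube([100, 500, 2900]);
translate([2000, 1600, 0]) cube([100, 1300, 2900]);


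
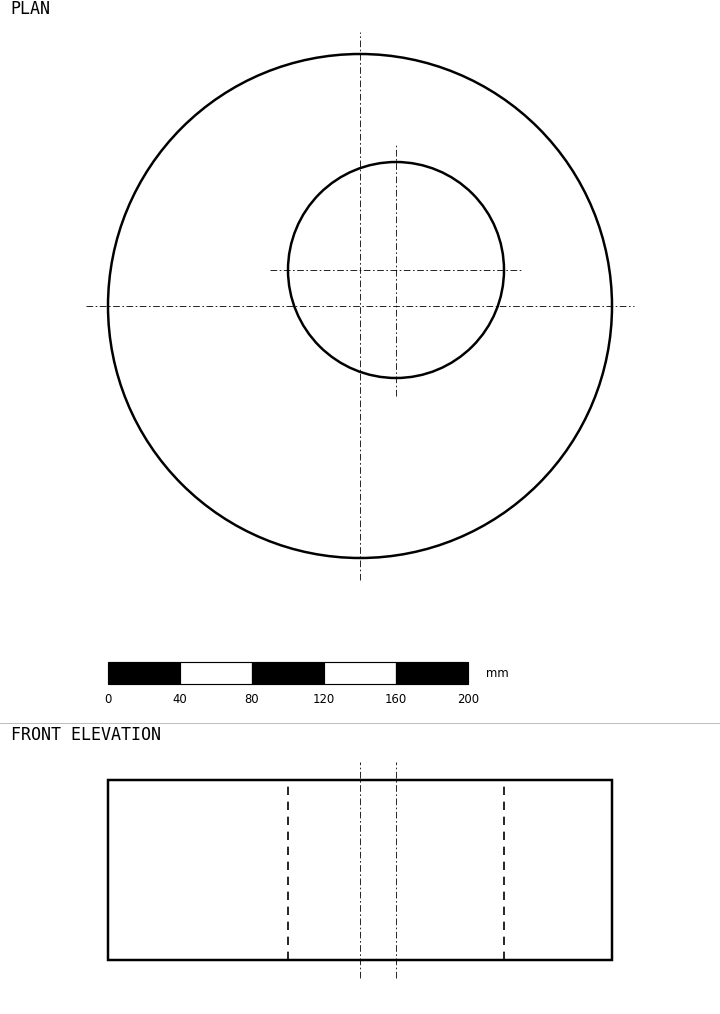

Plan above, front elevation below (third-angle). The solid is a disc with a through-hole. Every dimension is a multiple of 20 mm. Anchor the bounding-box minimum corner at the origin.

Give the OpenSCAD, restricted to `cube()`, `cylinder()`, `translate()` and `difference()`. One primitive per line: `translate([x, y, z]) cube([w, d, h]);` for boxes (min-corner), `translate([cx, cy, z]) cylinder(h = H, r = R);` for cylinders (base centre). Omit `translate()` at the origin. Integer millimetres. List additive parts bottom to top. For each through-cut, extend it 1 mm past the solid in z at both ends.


difference() {
  translate([140, 140, 0]) cylinder(h = 100, r = 140);
  translate([160, 160, -1]) cylinder(h = 102, r = 60);
}
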